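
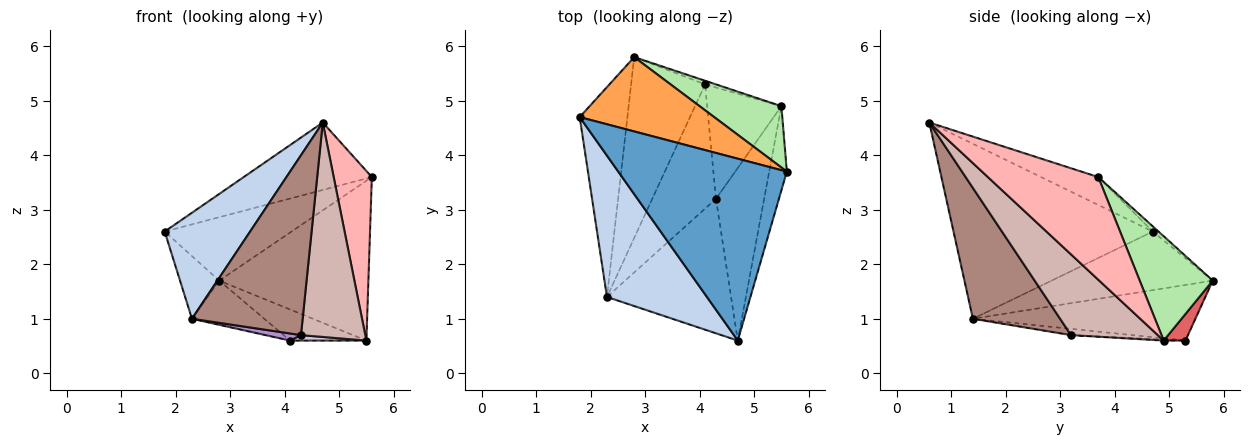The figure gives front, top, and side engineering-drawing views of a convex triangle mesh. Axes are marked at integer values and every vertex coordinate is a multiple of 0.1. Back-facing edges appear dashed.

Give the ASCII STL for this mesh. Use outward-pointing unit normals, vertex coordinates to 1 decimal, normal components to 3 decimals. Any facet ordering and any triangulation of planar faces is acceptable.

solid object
 facet normal -0.153 0.343 0.927
  outer loop
   vertex 4.7 0.6 4.6
   vertex 5.6 3.7 3.6
   vertex 1.8 4.7 2.6
  endloop
 endfacet
 facet normal -0.814 -0.349 0.465
  outer loop
   vertex 2.3 1.4 1.0
   vertex 4.7 0.6 4.6
   vertex 1.8 4.7 2.6
  endloop
 endfacet
 facet normal -0.029 0.649 0.760
  outer loop
   vertex 2.8 5.8 1.7
   vertex 1.8 4.7 2.6
   vertex 5.6 3.7 3.6
  endloop
 endfacet
 facet normal -0.762 0.185 -0.620
  outer loop
   vertex 2.8 5.8 1.7
   vertex 2.3 1.4 1.0
   vertex 1.8 4.7 2.6
  endloop
 endfacet
 facet normal -0.590 0.192 -0.784
  outer loop
   vertex 2.8 5.8 1.7
   vertex 4.1 5.3 0.6
   vertex 2.3 1.4 1.0
  endloop
 endfacet
 facet normal 0.416 0.849 0.326
  outer loop
   vertex 5.5 4.9 0.6
   vertex 2.8 5.8 1.7
   vertex 5.6 3.7 3.6
  endloop
 endfacet
 facet normal 0.273 0.956 -0.112
  outer loop
   vertex 5.5 4.9 0.6
   vertex 4.1 5.3 0.6
   vertex 2.8 5.8 1.7
  endloop
 endfacet
 facet normal 0.933 -0.322 -0.160
  outer loop
   vertex 5.5 4.9 0.6
   vertex 5.6 3.7 3.6
   vertex 4.7 0.6 4.6
  endloop
 endfacet
 facet normal -0.098 -0.057 -0.994
  outer loop
   vertex 4.3 3.2 0.7
   vertex 2.3 1.4 1.0
   vertex 4.1 5.3 0.6
  endloop
 endfacet
 facet normal -0.014 -0.049 -0.999
  outer loop
   vertex 4.3 3.2 0.7
   vertex 4.1 5.3 0.6
   vertex 5.5 4.9 0.6
  endloop
 endfacet
 facet normal 0.534 -0.677 -0.506
  outer loop
   vertex 4.3 3.2 0.7
   vertex 4.7 0.6 4.6
   vertex 2.3 1.4 1.0
  endloop
 endfacet
 facet normal 0.725 -0.537 -0.432
  outer loop
   vertex 4.3 3.2 0.7
   vertex 5.5 4.9 0.6
   vertex 4.7 0.6 4.6
  endloop
 endfacet
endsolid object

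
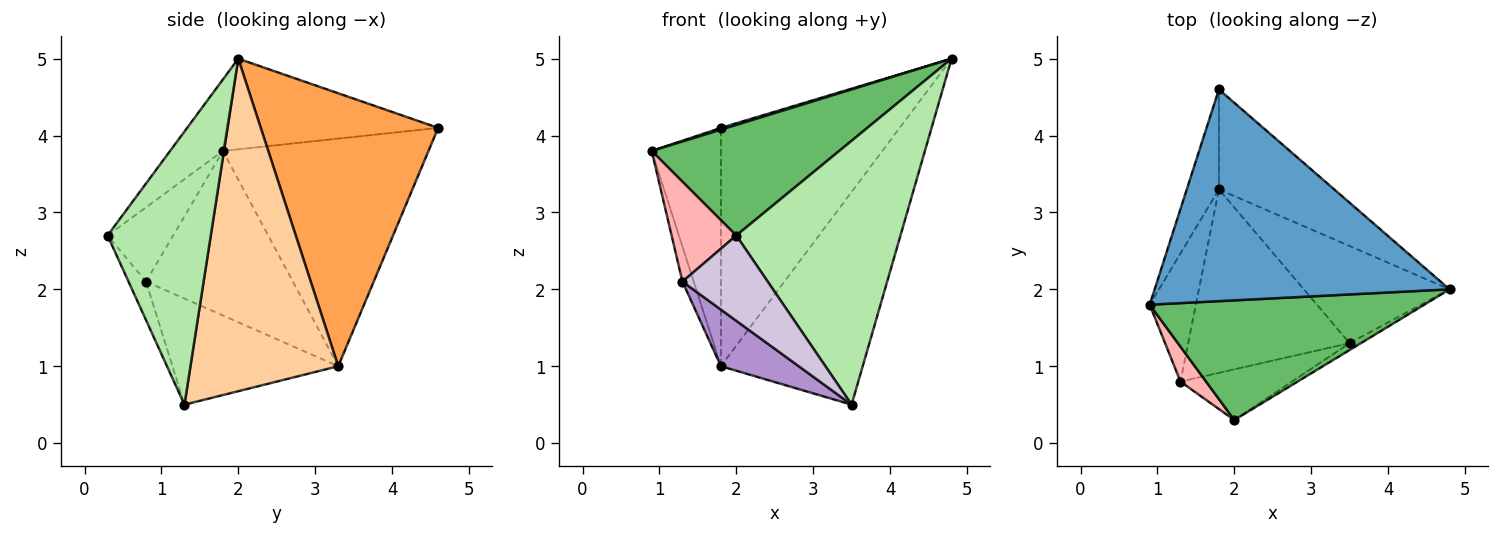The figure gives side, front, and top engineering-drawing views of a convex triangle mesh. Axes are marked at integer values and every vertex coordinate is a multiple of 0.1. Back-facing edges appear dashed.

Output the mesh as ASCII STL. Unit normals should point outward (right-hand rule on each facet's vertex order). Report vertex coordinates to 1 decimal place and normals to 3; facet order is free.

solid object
 facet normal -0.294 -0.008 0.956
  outer loop
   vertex 1.8 4.6 4.1
   vertex 0.9 1.8 3.8
   vertex 4.8 2.0 5.0
  endloop
 endfacet
 facet normal -0.939 0.316 -0.133
  outer loop
   vertex 1.8 3.3 1.0
   vertex 0.9 1.8 3.8
   vertex 1.8 4.6 4.1
  endloop
 endfacet
 facet normal 0.675 0.680 -0.285
  outer loop
   vertex 1.8 3.3 1.0
   vertex 1.8 4.6 4.1
   vertex 4.8 2.0 5.0
  endloop
 endfacet
 facet normal 0.688 0.660 -0.301
  outer loop
   vertex 1.8 3.3 1.0
   vertex 4.8 2.0 5.0
   vertex 3.5 1.3 0.5
  endloop
 endfacet
 facet normal -0.188 -0.667 0.721
  outer loop
   vertex 2.0 0.3 2.7
   vertex 4.8 2.0 5.0
   vertex 0.9 1.8 3.8
  endloop
 endfacet
 facet normal 0.532 -0.846 -0.022
  outer loop
   vertex 2.0 0.3 2.7
   vertex 3.5 1.3 0.5
   vertex 4.8 2.0 5.0
  endloop
 endfacet
 facet normal -0.960 0.074 -0.269
  outer loop
   vertex 1.3 0.8 2.1
   vertex 0.9 1.8 3.8
   vertex 1.8 3.3 1.0
  endloop
 endfacet
 facet normal -0.691 -0.682 0.238
  outer loop
   vertex 1.3 0.8 2.1
   vertex 2.0 0.3 2.7
   vertex 0.9 1.8 3.8
  endloop
 endfacet
 facet normal -0.532 -0.250 -0.809
  outer loop
   vertex 1.3 0.8 2.1
   vertex 1.8 3.3 1.0
   vertex 3.5 1.3 0.5
  endloop
 endfacet
 facet normal -0.173 -0.847 -0.503
  outer loop
   vertex 1.3 0.8 2.1
   vertex 3.5 1.3 0.5
   vertex 2.0 0.3 2.7
  endloop
 endfacet
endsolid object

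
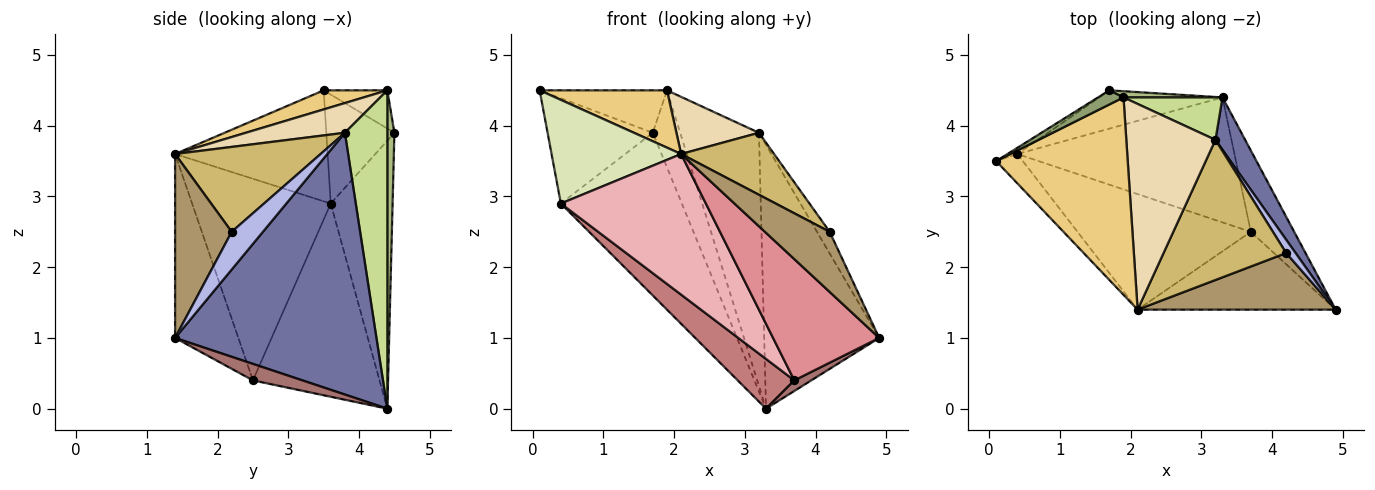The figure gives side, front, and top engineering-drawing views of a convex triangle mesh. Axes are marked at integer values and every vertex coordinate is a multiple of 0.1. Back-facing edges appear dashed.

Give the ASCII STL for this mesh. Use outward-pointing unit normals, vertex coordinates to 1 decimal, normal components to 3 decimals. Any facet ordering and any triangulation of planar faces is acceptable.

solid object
 facet normal 0.864 0.494 0.098
  outer loop
   vertex 3.2 3.8 3.9
   vertex 4.9 1.4 1.0
   vertex 3.3 4.4 0.0
  endloop
 endfacet
 facet normal -0.543 0.839 -0.049
  outer loop
   vertex 0.4 3.6 2.9
   vertex 0.1 3.5 4.5
   vertex 1.7 4.5 3.9
  endloop
 endfacet
 facet normal -0.446 0.871 -0.205
  outer loop
   vertex 0.4 3.6 2.9
   vertex 1.7 4.5 3.9
   vertex 3.3 4.4 0.0
  endloop
 endfacet
 facet normal 0.903 0.367 0.226
  outer loop
   vertex 4.2 2.2 2.5
   vertex 4.9 1.4 1.0
   vertex 3.2 3.8 3.9
  endloop
 endfacet
 facet normal -0.429 0.857 0.286
  outer loop
   vertex 1.9 4.4 4.5
   vertex 1.7 4.5 3.9
   vertex 0.1 3.5 4.5
  endloop
 endfacet
 facet normal 0.250 0.965 0.078
  outer loop
   vertex 1.9 4.4 4.5
   vertex 3.3 4.4 0.0
   vertex 1.7 4.5 3.9
  endloop
 endfacet
 facet normal 0.469 0.871 0.146
  outer loop
   vertex 1.9 4.4 4.5
   vertex 3.2 3.8 3.9
   vertex 3.3 4.4 0.0
  endloop
 endfacet
 facet normal -0.750 -0.637 -0.180
  outer loop
   vertex 2.1 1.4 3.6
   vertex 0.1 3.5 4.5
   vertex 0.4 3.6 2.9
  endloop
 endfacet
 facet normal 0.537 -0.614 0.578
  outer loop
   vertex 2.1 1.4 3.6
   vertex 4.9 1.4 1.0
   vertex 4.2 2.2 2.5
  endloop
 endfacet
 facet normal 0.535 -0.342 0.773
  outer loop
   vertex 2.1 1.4 3.6
   vertex 4.2 2.2 2.5
   vertex 3.2 3.8 3.9
  endloop
 endfacet
 facet normal 0.138 -0.276 0.951
  outer loop
   vertex 2.1 1.4 3.6
   vertex 1.9 4.4 4.5
   vertex 0.1 3.5 4.5
  endloop
 endfacet
 facet normal 0.306 -0.255 0.917
  outer loop
   vertex 2.1 1.4 3.6
   vertex 3.2 3.8 3.9
   vertex 1.9 4.4 4.5
  endloop
 endfacet
 facet normal 0.353 -0.121 -0.928
  outer loop
   vertex 3.7 2.5 0.4
   vertex 3.3 4.4 0.0
   vertex 4.9 1.4 1.0
  endloop
 endfacet
 facet normal -0.637 -0.285 -0.716
  outer loop
   vertex 3.7 2.5 0.4
   vertex 0.4 3.6 2.9
   vertex 3.3 4.4 0.0
  endloop
 endfacet
 facet normal -0.448 -0.752 -0.483
  outer loop
   vertex 3.7 2.5 0.4
   vertex 4.9 1.4 1.0
   vertex 2.1 1.4 3.6
  endloop
 endfacet
 facet normal -0.594 -0.622 -0.511
  outer loop
   vertex 3.7 2.5 0.4
   vertex 2.1 1.4 3.6
   vertex 0.4 3.6 2.9
  endloop
 endfacet
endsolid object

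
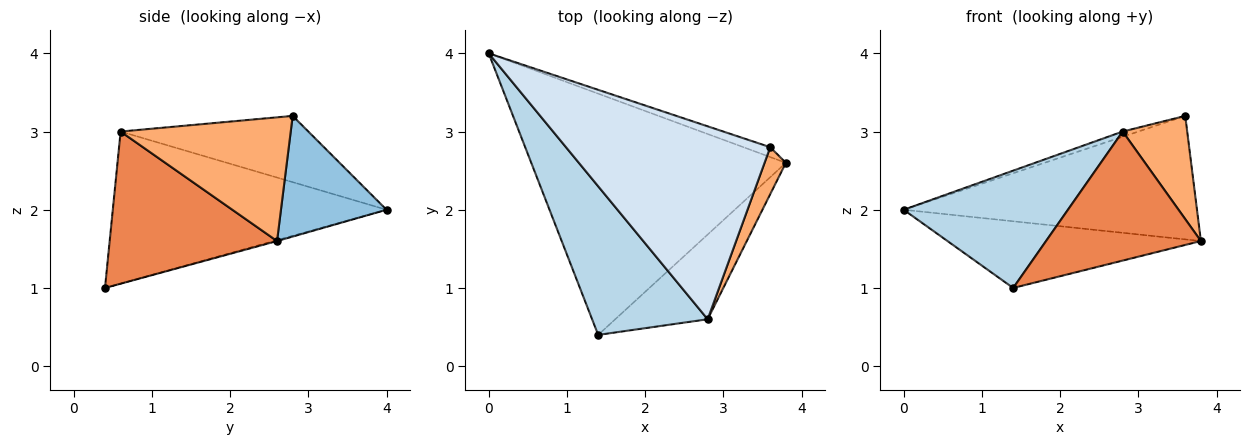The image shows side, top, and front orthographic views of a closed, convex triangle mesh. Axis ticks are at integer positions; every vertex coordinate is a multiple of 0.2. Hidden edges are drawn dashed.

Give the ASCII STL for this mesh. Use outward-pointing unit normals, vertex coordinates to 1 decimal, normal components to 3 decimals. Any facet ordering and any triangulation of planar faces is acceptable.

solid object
 facet normal -0.003 0.266 -0.964
  outer loop
   vertex 1.4 0.4 1.0
   vertex 0.0 4.0 2.0
   vertex 3.8 2.6 1.6
  endloop
 endfacet
 facet normal 0.338 0.938 -0.075
  outer loop
   vertex 3.6 2.8 3.2
   vertex 3.8 2.6 1.6
   vertex 0.0 4.0 2.0
  endloop
 endfacet
 facet normal -0.718 -0.431 0.546
  outer loop
   vertex 2.8 0.6 3.0
   vertex 0.0 4.0 2.0
   vertex 1.4 0.4 1.0
  endloop
 endfacet
 facet normal -0.308 0.026 0.951
  outer loop
   vertex 2.8 0.6 3.0
   vertex 3.6 2.8 3.2
   vertex 0.0 4.0 2.0
  endloop
 endfacet
 facet normal 0.670 -0.620 -0.407
  outer loop
   vertex 2.8 0.6 3.0
   vertex 1.4 0.4 1.0
   vertex 3.8 2.6 1.6
  endloop
 endfacet
 facet normal 0.923 -0.350 0.159
  outer loop
   vertex 2.8 0.6 3.0
   vertex 3.8 2.6 1.6
   vertex 3.6 2.8 3.2
  endloop
 endfacet
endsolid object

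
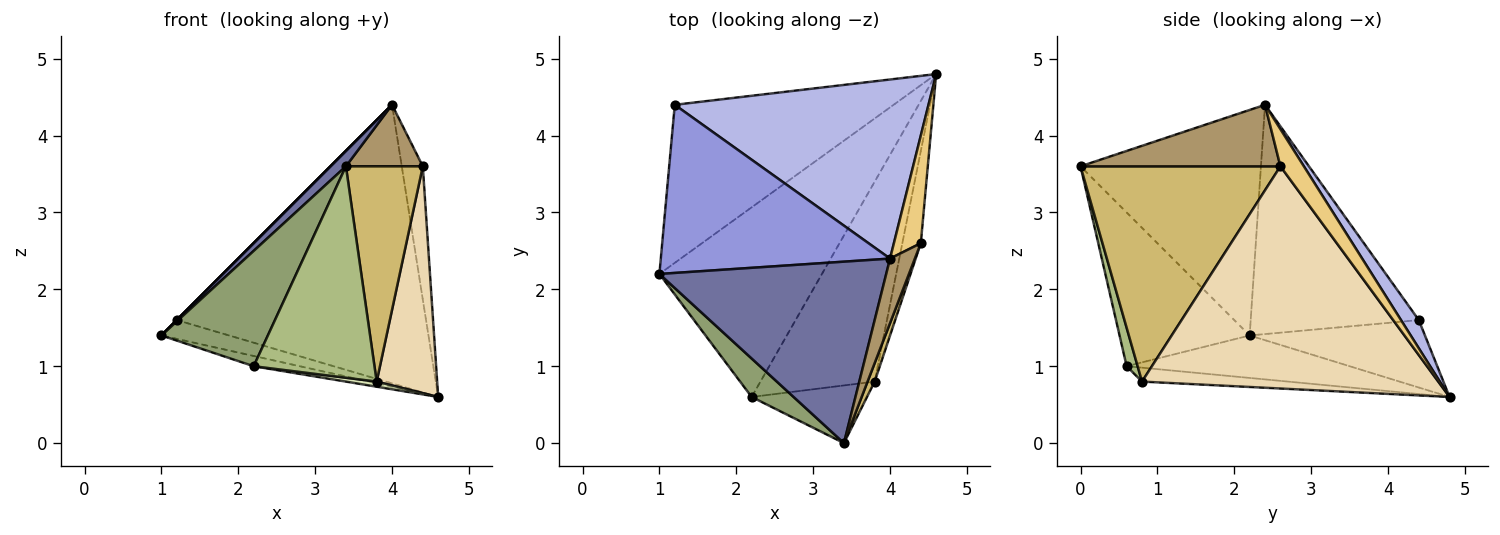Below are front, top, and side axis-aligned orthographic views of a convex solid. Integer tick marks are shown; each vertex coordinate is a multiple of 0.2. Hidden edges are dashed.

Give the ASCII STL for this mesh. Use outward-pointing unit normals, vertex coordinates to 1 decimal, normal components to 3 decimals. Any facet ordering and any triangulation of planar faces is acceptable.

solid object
 facet normal -0.704 -0.060 0.708
  outer loop
   vertex 4.0 2.4 4.4
   vertex 1.0 2.2 1.4
   vertex 3.4 0.0 3.6
  endloop
 endfacet
 facet normal -0.293 0.113 -0.950
  outer loop
   vertex 1.2 4.4 1.6
   vertex 4.6 4.8 0.6
   vertex 1.0 2.2 1.4
  endloop
 endfacet
 facet normal -0.707 0.000 0.707
  outer loop
   vertex 1.2 4.4 1.6
   vertex 1.0 2.2 1.4
   vertex 4.0 2.4 4.4
  endloop
 endfacet
 facet normal 0.060 0.840 0.540
  outer loop
   vertex 1.2 4.4 1.6
   vertex 4.0 2.4 4.4
   vertex 4.6 4.8 0.6
  endloop
 endfacet
 facet normal -0.757 -0.620 0.207
  outer loop
   vertex 2.2 0.6 1.0
   vertex 3.4 0.0 3.6
   vertex 1.0 2.2 1.4
  endloop
 endfacet
 facet normal 0.087 -0.961 -0.262
  outer loop
   vertex 2.2 0.6 1.0
   vertex 3.8 0.8 0.8
   vertex 3.4 0.0 3.6
  endloop
 endfacet
 facet normal -0.252 0.052 -0.966
  outer loop
   vertex 2.2 0.6 1.0
   vertex 1.0 2.2 1.4
   vertex 4.6 4.8 0.6
  endloop
 endfacet
 facet normal -0.121 -0.025 -0.992
  outer loop
   vertex 2.2 0.6 1.0
   vertex 4.6 4.8 0.6
   vertex 3.8 0.8 0.8
  endloop
 endfacet
 facet normal 0.873 -0.336 0.353
  outer loop
   vertex 4.4 2.6 3.6
   vertex 4.0 2.4 4.4
   vertex 3.4 0.0 3.6
  endloop
 endfacet
 facet normal 0.933 -0.359 0.031
  outer loop
   vertex 4.4 2.6 3.6
   vertex 3.4 0.0 3.6
   vertex 3.8 0.8 0.8
  endloop
 endfacet
 facet normal 0.655 0.588 0.475
  outer loop
   vertex 4.4 2.6 3.6
   vertex 4.6 4.8 0.6
   vertex 4.0 2.4 4.4
  endloop
 endfacet
 facet normal 0.977 -0.199 -0.081
  outer loop
   vertex 4.4 2.6 3.6
   vertex 3.8 0.8 0.8
   vertex 4.6 4.8 0.6
  endloop
 endfacet
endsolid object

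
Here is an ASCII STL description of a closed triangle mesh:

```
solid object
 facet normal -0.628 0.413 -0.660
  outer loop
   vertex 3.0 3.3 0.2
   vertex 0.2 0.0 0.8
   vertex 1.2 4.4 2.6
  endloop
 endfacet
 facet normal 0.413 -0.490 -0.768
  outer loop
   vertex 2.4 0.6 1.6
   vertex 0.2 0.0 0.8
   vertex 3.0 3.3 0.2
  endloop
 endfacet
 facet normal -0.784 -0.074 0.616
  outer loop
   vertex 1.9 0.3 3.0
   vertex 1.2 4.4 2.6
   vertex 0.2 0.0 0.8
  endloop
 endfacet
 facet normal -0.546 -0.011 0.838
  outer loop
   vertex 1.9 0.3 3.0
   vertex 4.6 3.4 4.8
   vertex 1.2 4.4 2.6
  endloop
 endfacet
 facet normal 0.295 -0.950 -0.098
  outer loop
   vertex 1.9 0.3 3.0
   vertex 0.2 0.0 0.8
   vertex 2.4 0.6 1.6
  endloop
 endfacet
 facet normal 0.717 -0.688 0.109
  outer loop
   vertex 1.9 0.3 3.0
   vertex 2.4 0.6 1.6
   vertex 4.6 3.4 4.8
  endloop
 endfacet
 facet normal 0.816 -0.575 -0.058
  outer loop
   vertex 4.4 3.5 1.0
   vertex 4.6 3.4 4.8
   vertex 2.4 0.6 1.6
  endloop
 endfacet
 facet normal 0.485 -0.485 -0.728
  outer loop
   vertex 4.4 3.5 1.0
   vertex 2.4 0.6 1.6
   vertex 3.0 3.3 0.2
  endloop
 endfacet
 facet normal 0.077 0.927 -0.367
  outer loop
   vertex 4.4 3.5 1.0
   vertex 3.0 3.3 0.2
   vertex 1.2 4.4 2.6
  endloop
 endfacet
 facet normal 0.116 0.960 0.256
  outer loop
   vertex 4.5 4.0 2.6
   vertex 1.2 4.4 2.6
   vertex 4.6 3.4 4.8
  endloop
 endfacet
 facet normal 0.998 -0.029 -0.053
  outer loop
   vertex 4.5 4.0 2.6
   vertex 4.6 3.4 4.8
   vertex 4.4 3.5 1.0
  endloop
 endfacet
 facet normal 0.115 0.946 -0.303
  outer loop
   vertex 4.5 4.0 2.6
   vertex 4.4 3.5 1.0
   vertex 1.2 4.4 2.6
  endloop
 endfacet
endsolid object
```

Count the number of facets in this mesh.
12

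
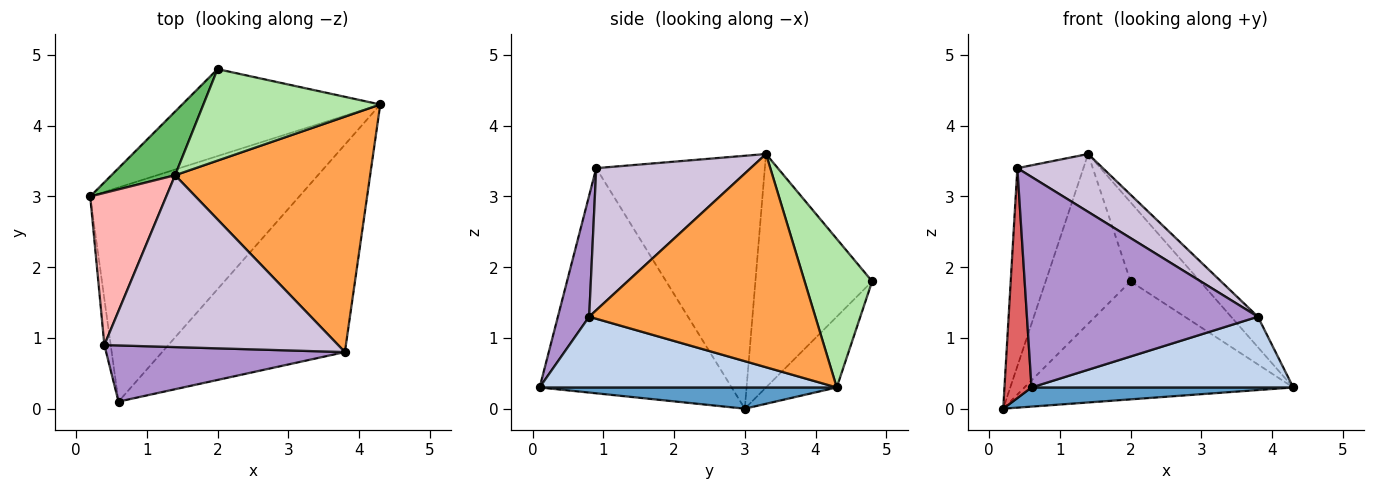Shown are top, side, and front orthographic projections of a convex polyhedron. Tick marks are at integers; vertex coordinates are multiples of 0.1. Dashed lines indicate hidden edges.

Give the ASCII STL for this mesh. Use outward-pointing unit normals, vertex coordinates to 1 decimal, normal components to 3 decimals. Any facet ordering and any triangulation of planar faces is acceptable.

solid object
 facet normal 0.101 -0.089 -0.991
  outer loop
   vertex 0.6 0.1 0.3
   vertex 0.2 3.0 0.0
   vertex 4.3 4.3 0.3
  endloop
 endfacet
 facet normal 0.344 -0.303 -0.889
  outer loop
   vertex 3.8 0.8 1.3
   vertex 0.6 0.1 0.3
   vertex 4.3 4.3 0.3
  endloop
 endfacet
 facet normal 0.735 0.087 0.672
  outer loop
   vertex 3.8 0.8 1.3
   vertex 4.3 4.3 0.3
   vertex 1.4 3.3 3.6
  endloop
 endfacet
 facet normal -0.207 0.788 -0.580
  outer loop
   vertex 2.0 4.8 1.8
   vertex 4.3 4.3 0.3
   vertex 0.2 3.0 0.0
  endloop
 endfacet
 facet normal -0.790 0.574 0.215
  outer loop
   vertex 2.0 4.8 1.8
   vertex 0.2 3.0 0.0
   vertex 1.4 3.3 3.6
  endloop
 endfacet
 facet normal 0.536 0.552 0.639
  outer loop
   vertex 2.0 4.8 1.8
   vertex 1.4 3.3 3.6
   vertex 4.3 4.3 0.3
  endloop
 endfacet
 facet normal -0.990 -0.139 -0.028
  outer loop
   vertex 0.4 0.9 3.4
   vertex 0.2 3.0 0.0
   vertex 0.6 0.1 0.3
  endloop
 endfacet
 facet normal -0.897 0.351 0.270
  outer loop
   vertex 0.4 0.9 3.4
   vertex 1.4 3.3 3.6
   vertex 0.2 3.0 0.0
  endloop
 endfacet
 facet normal 0.130 -0.958 0.256
  outer loop
   vertex 0.4 0.9 3.4
   vertex 0.6 0.1 0.3
   vertex 3.8 0.8 1.3
  endloop
 endfacet
 facet normal 0.499 -0.276 0.821
  outer loop
   vertex 0.4 0.9 3.4
   vertex 3.8 0.8 1.3
   vertex 1.4 3.3 3.6
  endloop
 endfacet
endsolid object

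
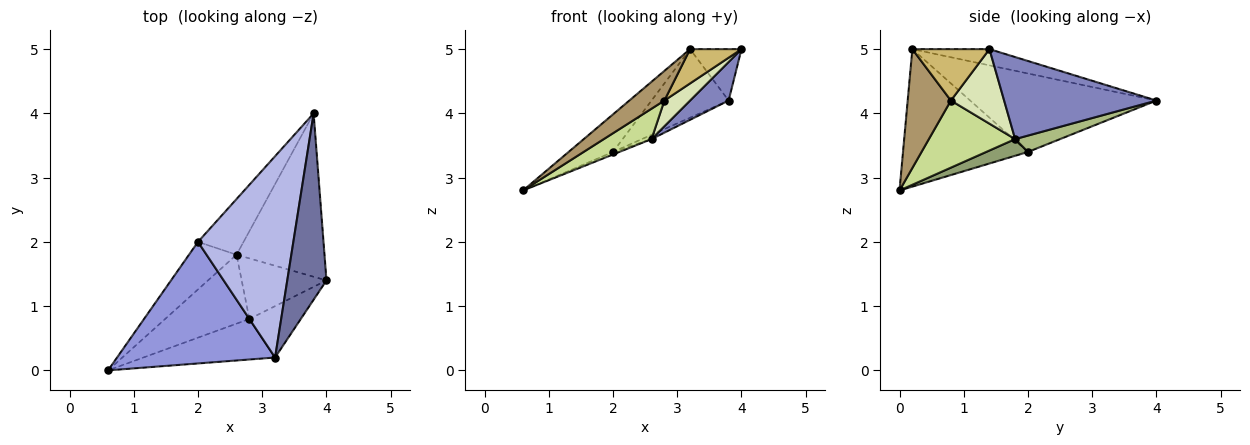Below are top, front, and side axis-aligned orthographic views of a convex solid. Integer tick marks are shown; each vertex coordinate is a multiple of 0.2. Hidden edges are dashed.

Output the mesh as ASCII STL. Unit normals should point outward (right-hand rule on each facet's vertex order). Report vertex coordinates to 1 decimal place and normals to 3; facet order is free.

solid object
 facet normal -0.371 0.247 0.895
  outer loop
   vertex 3.2 0.2 5.0
   vertex 4.0 1.4 5.0
   vertex 3.8 4.0 4.2
  endloop
 endfacet
 facet normal 0.672 -0.170 -0.721
  outer loop
   vertex 2.6 1.8 3.6
   vertex 3.8 4.0 4.2
   vertex 4.0 1.4 5.0
  endloop
 endfacet
 facet normal -0.639 0.227 0.735
  outer loop
   vertex 2.0 2.0 3.4
   vertex 0.6 0.0 2.8
   vertex 3.2 0.2 5.0
  endloop
 endfacet
 facet normal -0.614 0.254 0.747
  outer loop
   vertex 2.0 2.0 3.4
   vertex 3.2 0.2 5.0
   vertex 3.8 4.0 4.2
  endloop
 endfacet
 facet normal 0.331 0.051 -0.942
  outer loop
   vertex 2.0 2.0 3.4
   vertex 2.6 1.8 3.6
   vertex 0.6 0.0 2.8
  endloop
 endfacet
 facet normal 0.337 0.072 -0.939
  outer loop
   vertex 2.0 2.0 3.4
   vertex 3.8 4.0 4.2
   vertex 2.6 1.8 3.6
  endloop
 endfacet
 facet normal 0.589 -0.326 -0.739
  outer loop
   vertex 2.8 0.8 4.2
   vertex 0.6 0.0 2.8
   vertex 2.6 1.8 3.6
  endloop
 endfacet
 facet normal 0.629 -0.304 -0.716
  outer loop
   vertex 2.8 0.8 4.2
   vertex 2.6 1.8 3.6
   vertex 4.0 1.4 5.0
  endloop
 endfacet
 facet normal 0.589 -0.477 -0.652
  outer loop
   vertex 2.8 0.8 4.2
   vertex 3.2 0.2 5.0
   vertex 0.6 0.0 2.8
  endloop
 endfacet
 facet normal 0.640 -0.426 -0.640
  outer loop
   vertex 2.8 0.8 4.2
   vertex 4.0 1.4 5.0
   vertex 3.2 0.2 5.0
  endloop
 endfacet
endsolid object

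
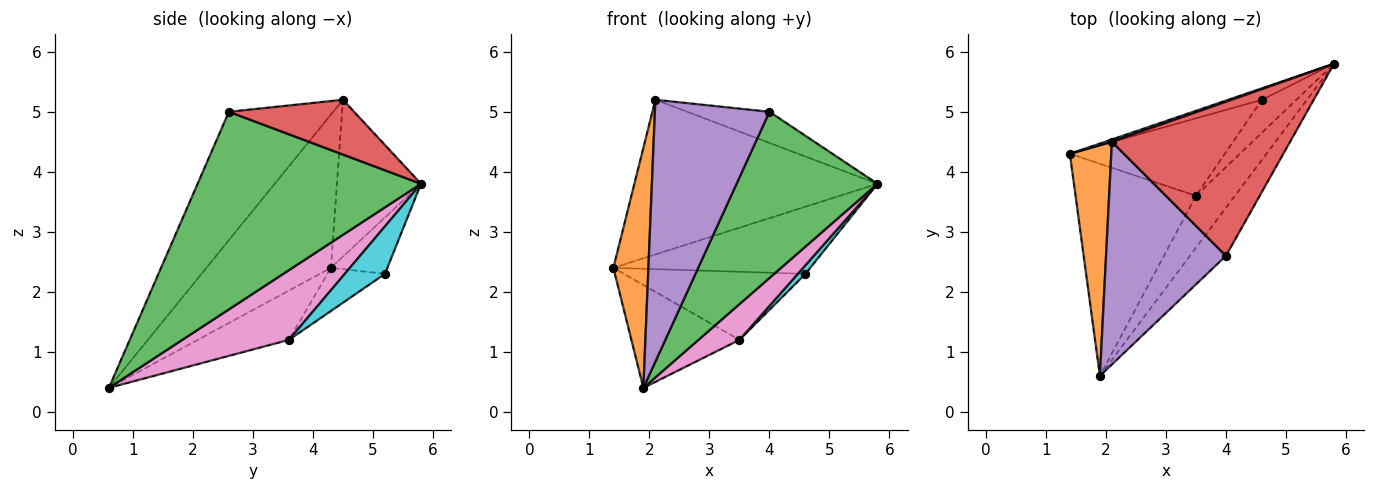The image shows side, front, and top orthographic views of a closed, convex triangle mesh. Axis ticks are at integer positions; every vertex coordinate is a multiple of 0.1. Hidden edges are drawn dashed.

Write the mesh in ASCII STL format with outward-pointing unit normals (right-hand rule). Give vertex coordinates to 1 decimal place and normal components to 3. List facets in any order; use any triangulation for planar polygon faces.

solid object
 facet normal -0.327 0.945 0.014
  outer loop
   vertex 2.1 4.5 5.2
   vertex 5.8 5.8 3.8
   vertex 1.4 4.3 2.4
  endloop
 endfacet
 facet normal -0.932 -0.262 0.252
  outer loop
   vertex 2.1 4.5 5.2
   vertex 1.4 4.3 2.4
   vertex 1.9 0.6 0.4
  endloop
 endfacet
 facet normal 0.836 -0.527 -0.152
  outer loop
   vertex 4.0 2.6 5.0
   vertex 1.9 0.6 0.4
   vertex 5.8 5.8 3.8
  endloop
 endfacet
 facet normal 0.288 0.190 0.939
  outer loop
   vertex 4.0 2.6 5.0
   vertex 5.8 5.8 3.8
   vertex 2.1 4.5 5.2
  endloop
 endfacet
 facet normal -0.570 -0.626 0.532
  outer loop
   vertex 4.0 2.6 5.0
   vertex 2.1 4.5 5.2
   vertex 1.9 0.6 0.4
  endloop
 endfacet
 facet normal -0.346 0.410 -0.844
  outer loop
   vertex 3.5 3.6 1.2
   vertex 1.9 0.6 0.4
   vertex 1.4 4.3 2.4
  endloop
 endfacet
 facet normal 0.827 -0.318 -0.463
  outer loop
   vertex 3.5 3.6 1.2
   vertex 5.8 5.8 3.8
   vertex 1.9 0.6 0.4
  endloop
 endfacet
 facet normal -0.272 0.949 -0.162
  outer loop
   vertex 4.6 5.2 2.3
   vertex 1.4 4.3 2.4
   vertex 5.8 5.8 3.8
  endloop
 endfacet
 facet normal -0.205 0.646 -0.735
  outer loop
   vertex 4.6 5.2 2.3
   vertex 3.5 3.6 1.2
   vertex 1.4 4.3 2.4
  endloop
 endfacet
 facet normal 0.801 -0.152 -0.580
  outer loop
   vertex 4.6 5.2 2.3
   vertex 5.8 5.8 3.8
   vertex 3.5 3.6 1.2
  endloop
 endfacet
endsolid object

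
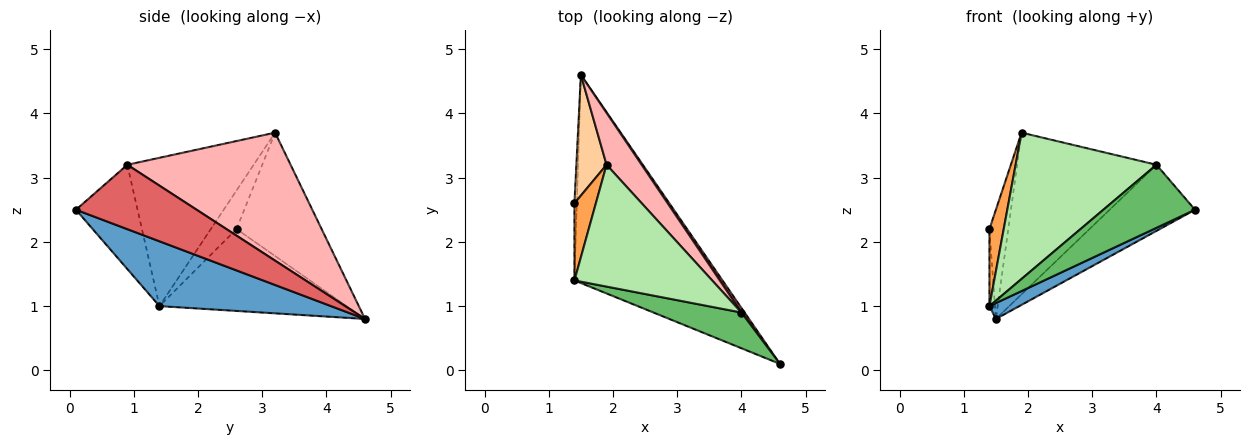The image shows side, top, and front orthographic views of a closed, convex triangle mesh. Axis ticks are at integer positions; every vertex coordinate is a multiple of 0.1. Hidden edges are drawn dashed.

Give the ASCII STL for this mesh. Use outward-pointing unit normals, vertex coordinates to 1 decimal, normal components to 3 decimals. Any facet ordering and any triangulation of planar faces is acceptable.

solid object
 facet normal 0.400 -0.070 -0.914
  outer loop
   vertex 1.5 4.6 0.8
   vertex 4.6 0.1 2.5
   vertex 1.4 1.4 1.0
  endloop
 endfacet
 facet normal -0.999 0.029 -0.029
  outer loop
   vertex 1.4 2.6 2.2
   vertex 1.5 4.6 0.8
   vertex 1.4 1.4 1.0
  endloop
 endfacet
 facet normal -0.786 -0.437 0.437
  outer loop
   vertex 1.4 2.6 2.2
   vertex 1.4 1.4 1.0
   vertex 1.9 3.2 3.7
  endloop
 endfacet
 facet normal -0.950 0.210 0.232
  outer loop
   vertex 1.4 2.6 2.2
   vertex 1.9 3.2 3.7
   vertex 1.5 4.6 0.8
  endloop
 endfacet
 facet normal -0.505 -0.751 0.426
  outer loop
   vertex 4.0 0.9 3.2
   vertex 1.4 1.4 1.0
   vertex 4.6 0.1 2.5
  endloop
 endfacet
 facet normal -0.568 -0.633 0.527
  outer loop
   vertex 4.0 0.9 3.2
   vertex 1.9 3.2 3.7
   vertex 1.4 1.4 1.0
  endloop
 endfacet
 facet normal 0.816 0.577 0.040
  outer loop
   vertex 4.0 0.9 3.2
   vertex 4.6 0.1 2.5
   vertex 1.5 4.6 0.8
  endloop
 endfacet
 facet normal 0.745 0.636 0.204
  outer loop
   vertex 4.0 0.9 3.2
   vertex 1.5 4.6 0.8
   vertex 1.9 3.2 3.7
  endloop
 endfacet
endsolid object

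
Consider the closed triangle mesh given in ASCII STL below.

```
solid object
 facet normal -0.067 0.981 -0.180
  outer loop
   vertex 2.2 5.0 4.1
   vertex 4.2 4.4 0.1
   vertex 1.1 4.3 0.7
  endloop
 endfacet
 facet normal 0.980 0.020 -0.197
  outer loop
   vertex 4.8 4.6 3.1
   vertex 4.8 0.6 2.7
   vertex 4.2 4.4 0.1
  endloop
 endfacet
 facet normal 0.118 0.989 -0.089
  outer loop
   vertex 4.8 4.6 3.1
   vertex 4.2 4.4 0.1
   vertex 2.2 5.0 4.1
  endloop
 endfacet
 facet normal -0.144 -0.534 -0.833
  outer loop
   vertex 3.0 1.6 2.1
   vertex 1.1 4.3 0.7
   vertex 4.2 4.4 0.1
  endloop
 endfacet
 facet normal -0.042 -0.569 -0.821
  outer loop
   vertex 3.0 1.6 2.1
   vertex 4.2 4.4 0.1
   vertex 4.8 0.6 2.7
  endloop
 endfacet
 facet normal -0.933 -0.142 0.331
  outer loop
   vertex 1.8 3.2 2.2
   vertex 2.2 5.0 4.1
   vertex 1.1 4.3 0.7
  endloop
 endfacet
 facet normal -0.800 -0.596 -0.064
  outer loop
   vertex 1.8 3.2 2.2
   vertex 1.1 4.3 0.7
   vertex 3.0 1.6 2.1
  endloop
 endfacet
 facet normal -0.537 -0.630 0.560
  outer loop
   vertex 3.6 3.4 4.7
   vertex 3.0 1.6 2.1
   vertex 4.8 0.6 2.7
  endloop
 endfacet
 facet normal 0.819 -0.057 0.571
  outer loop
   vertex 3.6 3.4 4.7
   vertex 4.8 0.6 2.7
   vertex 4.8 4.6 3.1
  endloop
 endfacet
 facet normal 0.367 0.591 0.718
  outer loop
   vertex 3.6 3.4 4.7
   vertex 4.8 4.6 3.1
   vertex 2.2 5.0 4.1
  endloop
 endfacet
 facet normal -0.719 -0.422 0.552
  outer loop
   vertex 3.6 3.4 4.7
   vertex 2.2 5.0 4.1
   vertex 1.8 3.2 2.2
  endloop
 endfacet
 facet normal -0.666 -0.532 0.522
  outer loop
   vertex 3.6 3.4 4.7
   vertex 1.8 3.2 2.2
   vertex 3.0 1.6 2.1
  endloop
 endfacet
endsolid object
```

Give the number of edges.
18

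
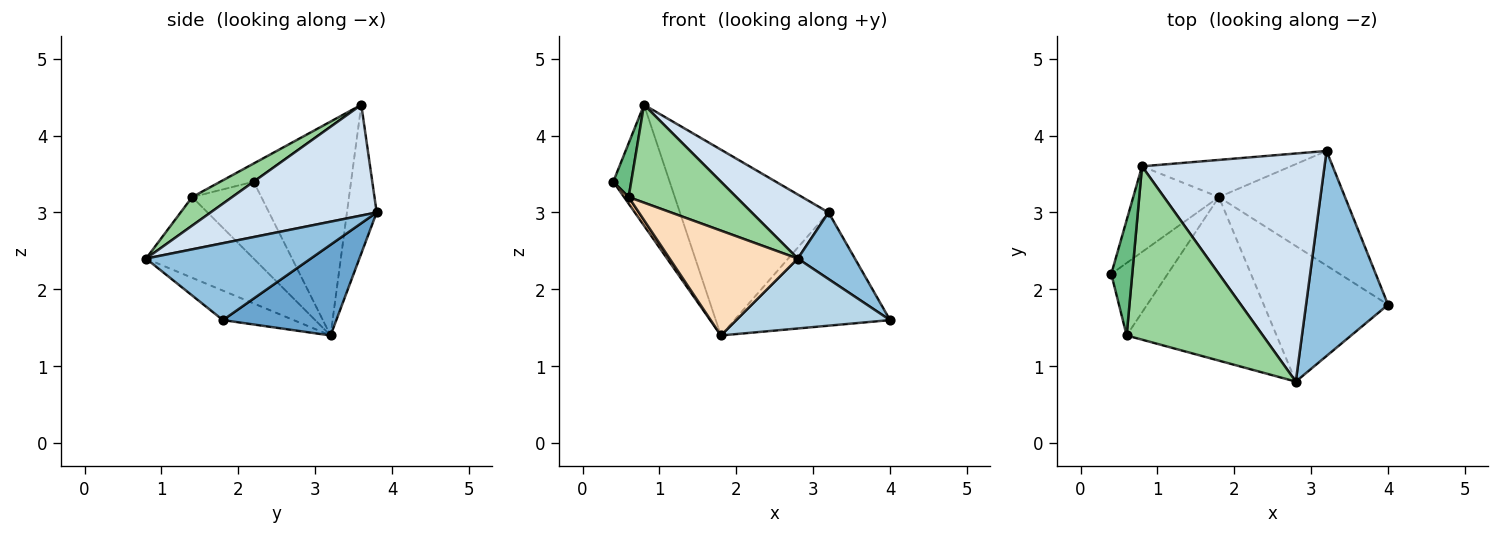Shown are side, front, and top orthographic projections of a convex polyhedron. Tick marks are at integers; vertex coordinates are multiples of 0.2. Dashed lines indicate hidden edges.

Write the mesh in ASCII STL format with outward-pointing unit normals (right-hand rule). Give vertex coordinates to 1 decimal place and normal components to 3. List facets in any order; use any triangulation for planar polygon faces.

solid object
 facet normal 0.456 0.626 -0.633
  outer loop
   vertex 1.8 3.2 1.4
   vertex 3.2 3.8 3.0
   vertex 4.0 1.8 1.6
  endloop
 endfacet
 facet normal 0.665 -0.231 0.710
  outer loop
   vertex 2.8 0.8 2.4
   vertex 4.0 1.8 1.6
   vertex 3.2 3.8 3.0
  endloop
 endfacet
 facet normal -0.206 -0.448 -0.870
  outer loop
   vertex 2.8 0.8 2.4
   vertex 1.8 3.2 1.4
   vertex 4.0 1.8 1.6
  endloop
 endfacet
 facet normal 0.504 -0.234 0.831
  outer loop
   vertex 0.8 3.6 4.4
   vertex 2.8 0.8 2.4
   vertex 3.2 3.8 3.0
  endloop
 endfacet
 facet normal -0.815 0.472 -0.335
  outer loop
   vertex 0.8 3.6 4.4
   vertex 1.8 3.2 1.4
   vertex 0.4 2.2 3.4
  endloop
 endfacet
 facet normal -0.192 0.962 -0.192
  outer loop
   vertex 0.8 3.6 4.4
   vertex 3.2 3.8 3.0
   vertex 1.8 3.2 1.4
  endloop
 endfacet
 facet normal -0.805 -0.054 -0.591
  outer loop
   vertex 0.6 1.4 3.2
   vertex 0.4 2.2 3.4
   vertex 1.8 3.2 1.4
  endloop
 endfacet
 facet normal -0.413 -0.492 -0.767
  outer loop
   vertex 0.6 1.4 3.2
   vertex 1.8 3.2 1.4
   vertex 2.8 0.8 2.4
  endloop
 endfacet
 facet normal -0.618 -0.333 0.713
  outer loop
   vertex 0.6 1.4 3.2
   vertex 0.8 3.6 4.4
   vertex 0.4 2.2 3.4
  endloop
 endfacet
 facet normal 0.180 -0.484 0.857
  outer loop
   vertex 0.6 1.4 3.2
   vertex 2.8 0.8 2.4
   vertex 0.8 3.6 4.4
  endloop
 endfacet
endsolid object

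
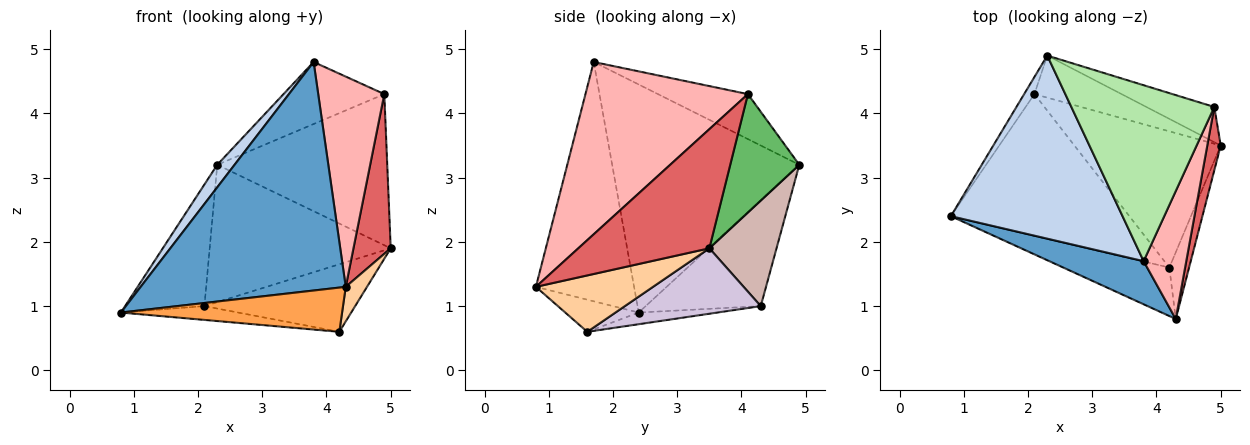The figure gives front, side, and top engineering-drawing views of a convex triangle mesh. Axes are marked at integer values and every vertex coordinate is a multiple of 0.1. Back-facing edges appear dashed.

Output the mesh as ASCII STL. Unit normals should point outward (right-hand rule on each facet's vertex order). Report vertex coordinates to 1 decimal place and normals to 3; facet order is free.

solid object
 facet normal -0.426 -0.889 0.168
  outer loop
   vertex 3.8 1.7 4.8
   vertex 0.8 2.4 0.9
   vertex 4.3 0.8 1.3
  endloop
 endfacet
 facet normal -0.797 -0.074 0.600
  outer loop
   vertex 2.3 4.9 3.2
   vertex 0.8 2.4 0.9
   vertex 3.8 1.7 4.8
  endloop
 endfacet
 facet normal -0.218 -0.658 -0.721
  outer loop
   vertex 4.2 1.6 0.6
   vertex 4.3 0.8 1.3
   vertex 0.8 2.4 0.9
  endloop
 endfacet
 facet normal 0.930 -0.169 -0.326
  outer loop
   vertex 4.2 1.6 0.6
   vertex 5.0 3.5 1.9
   vertex 4.3 0.8 1.3
  endloop
 endfacet
 facet normal 0.368 0.906 -0.211
  outer loop
   vertex 4.9 4.1 4.3
   vertex 5.0 3.5 1.9
   vertex 2.3 4.9 3.2
  endloop
 endfacet
 facet normal -0.284 0.319 0.904
  outer loop
   vertex 4.9 4.1 4.3
   vertex 2.3 4.9 3.2
   vertex 3.8 1.7 4.8
  endloop
 endfacet
 facet normal 0.956 -0.272 0.108
  outer loop
   vertex 4.9 4.1 4.3
   vertex 4.3 0.8 1.3
   vertex 5.0 3.5 1.9
  endloop
 endfacet
 facet normal 0.903 -0.367 0.223
  outer loop
   vertex 4.9 4.1 4.3
   vertex 3.8 1.7 4.8
   vertex 4.3 0.8 1.3
  endloop
 endfacet
 facet normal -0.065 0.097 -0.993
  outer loop
   vertex 2.1 4.3 1.0
   vertex 4.2 1.6 0.6
   vertex 0.8 2.4 0.9
  endloop
 endfacet
 facet normal 0.372 0.412 -0.832
  outer loop
   vertex 2.1 4.3 1.0
   vertex 5.0 3.5 1.9
   vertex 4.2 1.6 0.6
  endloop
 endfacet
 facet normal -0.821 0.566 -0.080
  outer loop
   vertex 2.1 4.3 1.0
   vertex 0.8 2.4 0.9
   vertex 2.3 4.9 3.2
  endloop
 endfacet
 facet normal 0.334 0.901 -0.276
  outer loop
   vertex 2.1 4.3 1.0
   vertex 2.3 4.9 3.2
   vertex 5.0 3.5 1.9
  endloop
 endfacet
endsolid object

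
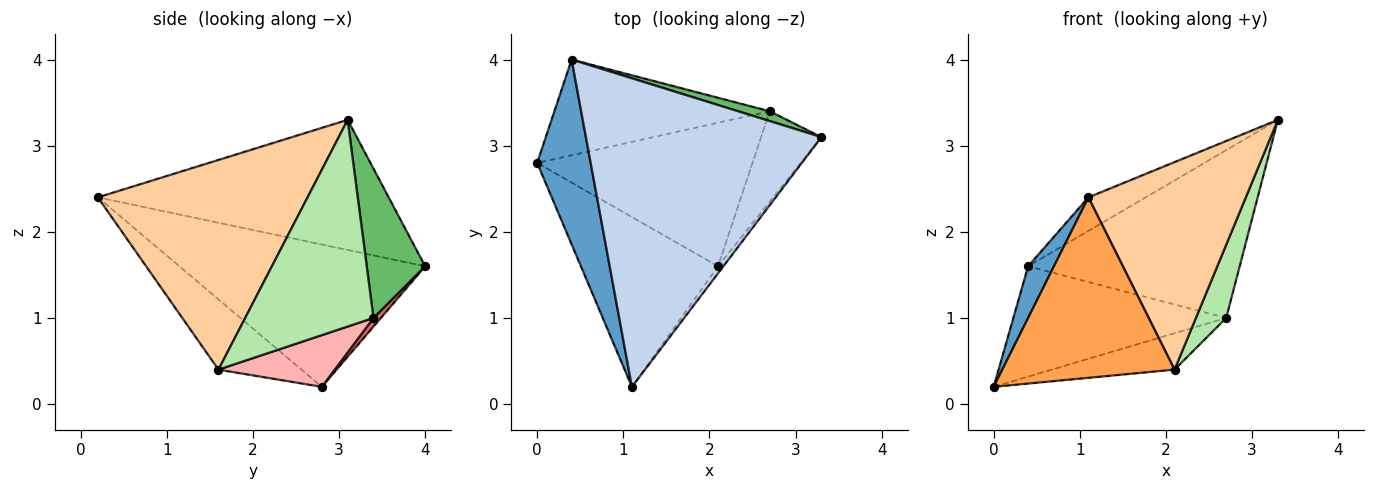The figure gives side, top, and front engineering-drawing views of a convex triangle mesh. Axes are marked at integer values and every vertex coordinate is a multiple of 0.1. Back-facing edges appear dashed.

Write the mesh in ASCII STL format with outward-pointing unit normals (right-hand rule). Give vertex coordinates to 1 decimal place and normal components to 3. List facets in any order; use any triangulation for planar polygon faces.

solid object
 facet normal -0.932 -0.098 0.350
  outer loop
   vertex 0.4 4.0 1.6
   vertex 0.0 2.8 0.2
   vertex 1.1 0.2 2.4
  endloop
 endfacet
 facet normal -0.481 0.095 0.871
  outer loop
   vertex 0.4 4.0 1.6
   vertex 1.1 0.2 2.4
   vertex 3.3 3.1 3.3
  endloop
 endfacet
 facet normal -0.331 -0.687 -0.647
  outer loop
   vertex 2.1 1.6 0.4
   vertex 1.1 0.2 2.4
   vertex 0.0 2.8 0.2
  endloop
 endfacet
 facet normal 0.800 -0.600 -0.020
  outer loop
   vertex 2.1 1.6 0.4
   vertex 3.3 3.1 3.3
   vertex 1.1 0.2 2.4
  endloop
 endfacet
 facet normal 0.266 0.962 0.056
  outer loop
   vertex 2.7 3.4 1.0
   vertex 0.4 4.0 1.6
   vertex 3.3 3.1 3.3
  endloop
 endfacet
 facet normal 0.936 -0.221 -0.273
  outer loop
   vertex 2.7 3.4 1.0
   vertex 3.3 3.1 3.3
   vertex 2.1 1.6 0.4
  endloop
 endfacet
 facet normal 0.026 0.755 -0.655
  outer loop
   vertex 2.7 3.4 1.0
   vertex 0.0 2.8 0.2
   vertex 0.4 4.0 1.6
  endloop
 endfacet
 facet normal 0.227 0.239 -0.944
  outer loop
   vertex 2.7 3.4 1.0
   vertex 2.1 1.6 0.4
   vertex 0.0 2.8 0.2
  endloop
 endfacet
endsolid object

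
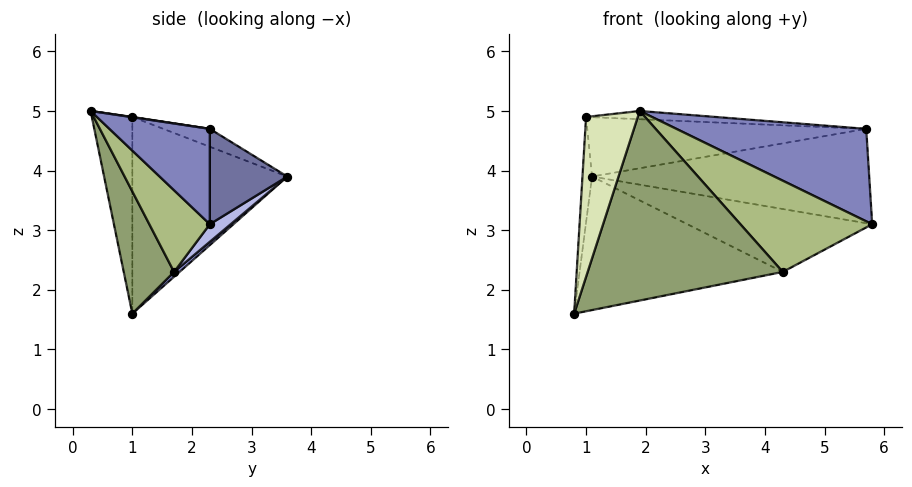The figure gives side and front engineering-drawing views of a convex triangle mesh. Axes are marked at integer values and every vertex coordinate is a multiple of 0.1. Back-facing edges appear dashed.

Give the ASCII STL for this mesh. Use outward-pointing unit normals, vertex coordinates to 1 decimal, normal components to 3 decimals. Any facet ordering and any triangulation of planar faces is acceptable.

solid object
 facet normal 0.269 0.963 0.017
  outer loop
   vertex 5.7 2.3 4.7
   vertex 5.8 2.3 3.1
   vertex 1.1 3.6 3.9
  endloop
 endfacet
 facet normal 0.467 -0.884 0.029
  outer loop
   vertex 5.7 2.3 4.7
   vertex 1.9 0.3 5.0
   vertex 5.8 2.3 3.1
  endloop
 endfacet
 facet normal 0.018 0.661 -0.750
  outer loop
   vertex 4.3 1.7 2.3
   vertex 0.8 1.0 1.6
   vertex 1.1 3.6 3.9
  endloop
 endfacet
 facet normal 0.081 0.718 -0.691
  outer loop
   vertex 4.3 1.7 2.3
   vertex 1.1 3.6 3.9
   vertex 5.8 2.3 3.1
  endloop
 endfacet
 facet normal 0.240 -0.932 -0.270
  outer loop
   vertex 4.3 1.7 2.3
   vertex 1.9 0.3 5.0
   vertex 0.8 1.0 1.6
  endloop
 endfacet
 facet normal 0.415 -0.904 -0.100
  outer loop
   vertex 4.3 1.7 2.3
   vertex 5.8 2.3 3.1
   vertex 1.9 0.3 5.0
  endloop
 endfacet
 facet normal -0.996 0.062 0.060
  outer loop
   vertex 1.0 1.0 4.9
   vertex 1.1 3.6 3.9
   vertex 0.8 1.0 1.6
  endloop
 endfacet
 facet normal -0.616 -0.787 0.037
  outer loop
   vertex 1.0 1.0 4.9
   vertex 0.8 1.0 1.6
   vertex 1.9 0.3 5.0
  endloop
 endfacet
 facet normal -0.060 0.360 0.931
  outer loop
   vertex 1.0 1.0 4.9
   vertex 5.7 2.3 4.7
   vertex 1.1 3.6 3.9
  endloop
 endfacet
 facet normal 0.002 0.144 0.990
  outer loop
   vertex 1.0 1.0 4.9
   vertex 1.9 0.3 5.0
   vertex 5.7 2.3 4.7
  endloop
 endfacet
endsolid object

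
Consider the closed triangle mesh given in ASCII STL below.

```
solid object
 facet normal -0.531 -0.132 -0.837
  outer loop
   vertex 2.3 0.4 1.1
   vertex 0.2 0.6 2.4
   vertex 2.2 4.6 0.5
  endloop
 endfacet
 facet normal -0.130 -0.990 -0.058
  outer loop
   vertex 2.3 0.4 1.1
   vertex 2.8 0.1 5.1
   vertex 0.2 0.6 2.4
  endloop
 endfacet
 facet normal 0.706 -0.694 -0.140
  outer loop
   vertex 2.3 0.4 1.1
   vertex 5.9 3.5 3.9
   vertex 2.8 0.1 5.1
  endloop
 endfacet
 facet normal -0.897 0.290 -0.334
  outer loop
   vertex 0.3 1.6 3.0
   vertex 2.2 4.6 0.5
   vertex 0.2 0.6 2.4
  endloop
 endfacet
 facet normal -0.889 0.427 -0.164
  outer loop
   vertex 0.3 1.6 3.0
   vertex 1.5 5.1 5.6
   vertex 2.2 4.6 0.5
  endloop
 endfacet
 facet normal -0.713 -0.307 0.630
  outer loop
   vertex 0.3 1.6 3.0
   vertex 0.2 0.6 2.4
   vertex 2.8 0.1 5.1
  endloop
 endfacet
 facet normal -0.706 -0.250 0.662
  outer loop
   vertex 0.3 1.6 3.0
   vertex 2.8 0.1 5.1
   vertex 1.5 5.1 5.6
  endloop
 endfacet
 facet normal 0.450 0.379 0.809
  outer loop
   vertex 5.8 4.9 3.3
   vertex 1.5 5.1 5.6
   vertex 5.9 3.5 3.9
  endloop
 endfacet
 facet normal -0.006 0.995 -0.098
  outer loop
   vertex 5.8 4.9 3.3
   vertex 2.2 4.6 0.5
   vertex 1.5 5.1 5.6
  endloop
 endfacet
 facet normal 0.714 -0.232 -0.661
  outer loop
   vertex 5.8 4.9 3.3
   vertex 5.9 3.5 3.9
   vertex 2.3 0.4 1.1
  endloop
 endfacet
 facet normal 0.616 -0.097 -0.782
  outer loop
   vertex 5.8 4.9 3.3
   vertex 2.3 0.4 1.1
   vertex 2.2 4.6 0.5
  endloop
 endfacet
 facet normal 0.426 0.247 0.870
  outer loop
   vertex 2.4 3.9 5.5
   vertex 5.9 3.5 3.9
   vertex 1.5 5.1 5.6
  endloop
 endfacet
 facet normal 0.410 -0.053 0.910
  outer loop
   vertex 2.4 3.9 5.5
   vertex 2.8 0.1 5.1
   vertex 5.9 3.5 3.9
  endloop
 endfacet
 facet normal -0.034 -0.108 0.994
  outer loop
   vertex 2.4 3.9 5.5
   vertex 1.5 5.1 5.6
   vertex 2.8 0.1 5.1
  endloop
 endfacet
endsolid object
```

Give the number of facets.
14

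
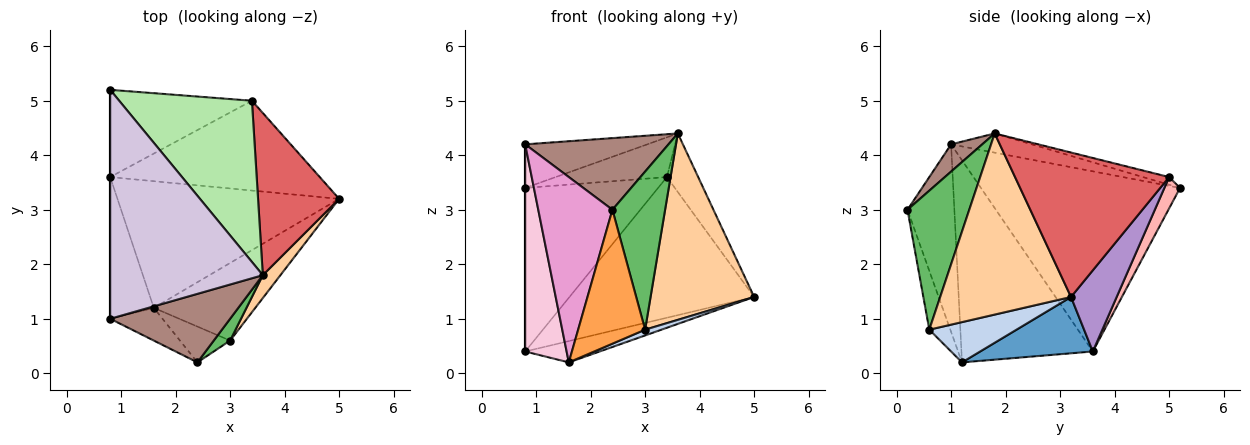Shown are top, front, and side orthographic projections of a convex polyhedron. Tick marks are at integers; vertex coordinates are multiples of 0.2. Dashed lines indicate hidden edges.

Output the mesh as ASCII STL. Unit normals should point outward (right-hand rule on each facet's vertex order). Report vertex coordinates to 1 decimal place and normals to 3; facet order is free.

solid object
 facet normal 0.243 0.161 -0.957
  outer loop
   vertex 0.8 3.6 0.4
   vertex 5.0 3.2 1.4
   vertex 1.6 1.2 0.2
  endloop
 endfacet
 facet normal 0.368 -0.069 -0.927
  outer loop
   vertex 3.0 0.6 0.8
   vertex 1.6 1.2 0.2
   vertex 5.0 3.2 1.4
  endloop
 endfacet
 facet normal -0.290 -0.924 -0.247
  outer loop
   vertex 3.0 0.6 0.8
   vertex 2.4 0.2 3.0
   vertex 1.6 1.2 0.2
  endloop
 endfacet
 facet normal 0.782 -0.619 0.076
  outer loop
   vertex 3.0 0.6 0.8
   vertex 5.0 3.2 1.4
   vertex 3.6 1.8 4.4
  endloop
 endfacet
 facet normal 0.758 -0.646 0.089
  outer loop
   vertex 3.0 0.6 0.8
   vertex 3.6 1.8 4.4
   vertex 2.4 0.2 3.0
  endloop
 endfacet
 facet normal -0.056 0.239 0.969
  outer loop
   vertex 3.4 5.0 3.6
   vertex 0.8 5.2 3.4
   vertex 3.6 1.8 4.4
  endloop
 endfacet
 facet normal 0.859 0.174 0.482
  outer loop
   vertex 3.4 5.0 3.6
   vertex 3.6 1.8 4.4
   vertex 5.0 3.2 1.4
  endloop
 endfacet
 facet normal 0.104 0.878 -0.468
  outer loop
   vertex 3.4 5.0 3.6
   vertex 0.8 3.6 0.4
   vertex 0.8 5.2 3.4
  endloop
 endfacet
 facet normal 0.204 0.825 -0.527
  outer loop
   vertex 3.4 5.0 3.6
   vertex 5.0 3.2 1.4
   vertex 0.8 3.6 0.4
  endloop
 endfacet
 facet normal -0.123 0.186 0.975
  outer loop
   vertex 0.8 1.0 4.2
   vertex 3.6 1.8 4.4
   vertex 0.8 5.2 3.4
  endloop
 endfacet
 facet normal 0.155 -0.714 0.683
  outer loop
   vertex 0.8 1.0 4.2
   vertex 2.4 0.2 3.0
   vertex 3.6 1.8 4.4
  endloop
 endfacet
 facet normal -1.000 0.000 0.000
  outer loop
   vertex 0.8 1.0 4.2
   vertex 0.8 5.2 3.4
   vertex 0.8 3.6 0.4
  endloop
 endfacet
 facet normal -0.529 -0.836 -0.148
  outer loop
   vertex 0.8 1.0 4.2
   vertex 1.6 1.2 0.2
   vertex 2.4 0.2 3.0
  endloop
 endfacet
 facet normal -0.934 -0.295 -0.202
  outer loop
   vertex 0.8 1.0 4.2
   vertex 0.8 3.6 0.4
   vertex 1.6 1.2 0.2
  endloop
 endfacet
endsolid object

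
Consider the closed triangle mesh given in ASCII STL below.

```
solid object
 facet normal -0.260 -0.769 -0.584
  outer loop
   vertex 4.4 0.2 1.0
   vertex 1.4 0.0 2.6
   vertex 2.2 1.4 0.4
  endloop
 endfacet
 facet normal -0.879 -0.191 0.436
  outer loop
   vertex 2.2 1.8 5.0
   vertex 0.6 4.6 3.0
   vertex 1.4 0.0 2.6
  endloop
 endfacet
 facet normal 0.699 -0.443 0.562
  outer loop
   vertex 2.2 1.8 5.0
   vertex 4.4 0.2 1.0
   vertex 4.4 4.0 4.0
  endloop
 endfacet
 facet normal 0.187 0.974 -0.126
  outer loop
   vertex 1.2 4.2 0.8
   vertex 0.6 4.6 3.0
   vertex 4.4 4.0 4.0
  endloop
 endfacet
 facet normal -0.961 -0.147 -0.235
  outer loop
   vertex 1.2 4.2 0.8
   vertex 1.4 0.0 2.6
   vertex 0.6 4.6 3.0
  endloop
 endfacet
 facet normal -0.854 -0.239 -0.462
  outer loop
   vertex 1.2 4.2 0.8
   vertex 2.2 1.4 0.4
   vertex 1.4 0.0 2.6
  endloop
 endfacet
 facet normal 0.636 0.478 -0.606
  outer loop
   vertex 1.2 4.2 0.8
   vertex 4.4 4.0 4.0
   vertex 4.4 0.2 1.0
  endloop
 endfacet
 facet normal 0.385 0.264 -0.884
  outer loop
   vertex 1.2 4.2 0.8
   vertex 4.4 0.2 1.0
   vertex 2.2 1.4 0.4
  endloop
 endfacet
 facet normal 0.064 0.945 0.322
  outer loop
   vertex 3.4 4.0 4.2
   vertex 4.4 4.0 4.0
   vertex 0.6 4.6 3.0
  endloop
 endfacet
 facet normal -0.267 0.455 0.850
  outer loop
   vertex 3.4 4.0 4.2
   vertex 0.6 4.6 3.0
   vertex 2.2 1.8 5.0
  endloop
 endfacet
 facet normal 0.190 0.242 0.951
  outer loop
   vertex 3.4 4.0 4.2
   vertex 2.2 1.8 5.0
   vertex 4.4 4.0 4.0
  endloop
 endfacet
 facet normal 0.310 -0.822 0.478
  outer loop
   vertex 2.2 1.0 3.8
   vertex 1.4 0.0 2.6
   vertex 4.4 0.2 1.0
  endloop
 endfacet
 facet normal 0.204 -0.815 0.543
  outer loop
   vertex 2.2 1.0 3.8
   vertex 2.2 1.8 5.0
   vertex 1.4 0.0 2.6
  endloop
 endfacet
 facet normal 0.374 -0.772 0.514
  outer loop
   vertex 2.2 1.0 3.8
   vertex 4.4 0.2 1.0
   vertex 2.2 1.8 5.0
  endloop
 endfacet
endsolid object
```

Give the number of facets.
14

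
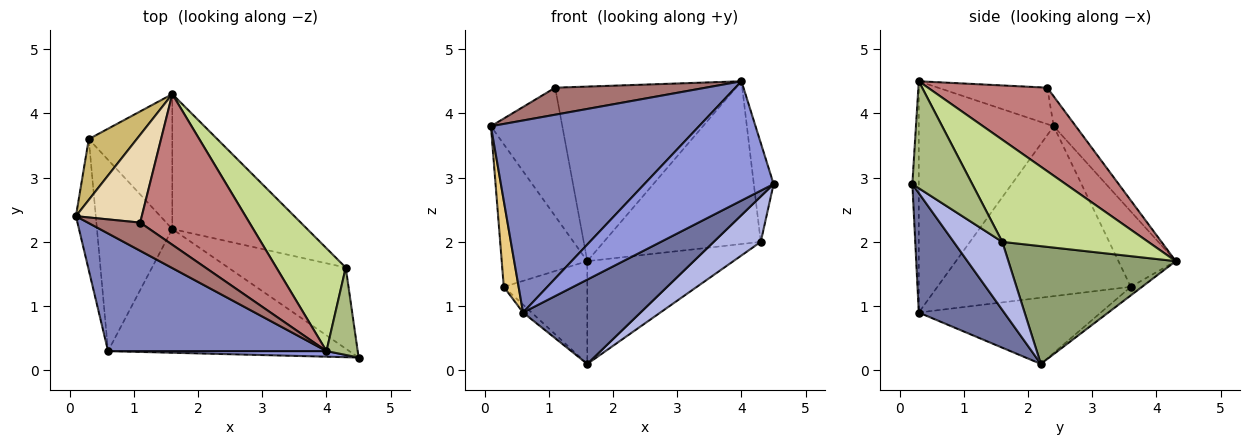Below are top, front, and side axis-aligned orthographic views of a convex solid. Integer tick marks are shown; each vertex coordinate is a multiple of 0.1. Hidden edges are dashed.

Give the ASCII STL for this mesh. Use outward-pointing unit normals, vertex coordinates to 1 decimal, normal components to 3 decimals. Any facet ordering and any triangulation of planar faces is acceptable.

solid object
 facet normal 0.379 -0.521 -0.765
  outer loop
   vertex 0.6 0.3 0.9
   vertex 1.6 2.2 0.1
   vertex 4.5 0.2 2.9
  endloop
 endfacet
 facet normal -0.484 -0.746 0.457
  outer loop
   vertex 4.0 0.3 4.5
   vertex 0.1 2.4 3.8
   vertex 0.6 0.3 0.9
  endloop
 endfacet
 facet normal -0.050 -0.998 0.047
  outer loop
   vertex 4.0 0.3 4.5
   vertex 0.6 0.3 0.9
   vertex 4.5 0.2 2.9
  endloop
 endfacet
 facet normal 0.451 -0.436 -0.779
  outer loop
   vertex 4.3 1.6 2.0
   vertex 4.5 0.2 2.9
   vertex 1.6 2.2 0.1
  endloop
 endfacet
 facet normal 0.570 0.498 -0.653
  outer loop
   vertex 4.3 1.6 2.0
   vertex 1.6 2.2 0.1
   vertex 1.6 4.3 1.7
  endloop
 endfacet
 facet normal 0.915 0.302 0.267
  outer loop
   vertex 4.3 1.6 2.0
   vertex 4.0 0.3 4.5
   vertex 4.5 0.2 2.9
  endloop
 endfacet
 facet normal 0.618 0.665 0.420
  outer loop
   vertex 4.3 1.6 2.0
   vertex 1.6 4.3 1.7
   vertex 4.0 0.3 4.5
  endloop
 endfacet
 facet normal -0.081 0.604 -0.793
  outer loop
   vertex 0.3 3.6 1.3
   vertex 1.6 4.3 1.7
   vertex 1.6 2.2 0.1
  endloop
 endfacet
 facet normal -0.660 0.031 -0.751
  outer loop
   vertex 0.3 3.6 1.3
   vertex 1.6 2.2 0.1
   vertex 0.6 0.3 0.9
  endloop
 endfacet
 facet normal -0.524 0.783 0.334
  outer loop
   vertex 0.3 3.6 1.3
   vertex 0.1 2.4 3.8
   vertex 1.6 4.3 1.7
  endloop
 endfacet
 facet normal -0.990 -0.076 -0.116
  outer loop
   vertex 0.3 3.6 1.3
   vertex 0.6 0.3 0.9
   vertex 0.1 2.4 3.8
  endloop
 endfacet
 facet normal -0.248 0.800 0.547
  outer loop
   vertex 1.1 2.3 4.4
   vertex 1.6 4.3 1.7
   vertex 0.1 2.4 3.8
  endloop
 endfacet
 facet normal -0.449 -0.619 0.645
  outer loop
   vertex 1.1 2.3 4.4
   vertex 0.1 2.4 3.8
   vertex 4.0 0.3 4.5
  endloop
 endfacet
 facet normal 0.447 0.677 0.584
  outer loop
   vertex 1.1 2.3 4.4
   vertex 4.0 0.3 4.5
   vertex 1.6 4.3 1.7
  endloop
 endfacet
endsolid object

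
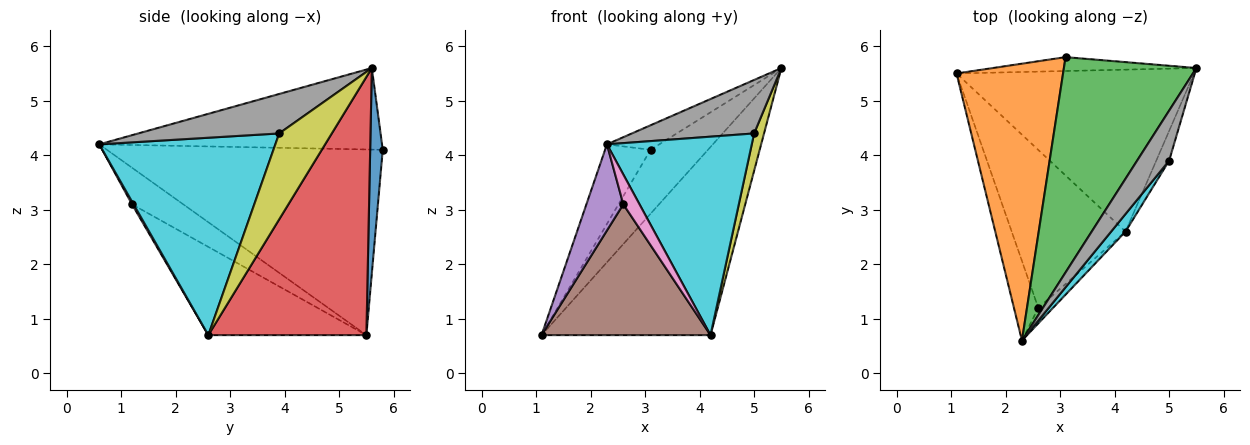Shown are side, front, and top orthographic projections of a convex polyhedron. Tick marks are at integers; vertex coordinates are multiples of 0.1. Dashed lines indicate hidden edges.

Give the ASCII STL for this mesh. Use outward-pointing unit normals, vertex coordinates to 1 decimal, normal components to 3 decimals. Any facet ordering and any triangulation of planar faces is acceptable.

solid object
 facet normal 0.209 0.956 -0.207
  outer loop
   vertex 3.1 5.8 4.1
   vertex 5.5 5.6 5.6
   vertex 1.1 5.5 0.7
  endloop
 endfacet
 facet normal -0.859 0.142 0.493
  outer loop
   vertex 3.1 5.8 4.1
   vertex 1.1 5.5 0.7
   vertex 2.3 0.6 4.2
  endloop
 endfacet
 facet normal -0.522 0.097 0.848
  outer loop
   vertex 3.1 5.8 4.1
   vertex 2.3 0.6 4.2
   vertex 5.5 5.6 5.6
  endloop
 endfacet
 facet normal 0.578 0.618 -0.532
  outer loop
   vertex 4.2 2.6 0.7
   vertex 1.1 5.5 0.7
   vertex 5.5 5.6 5.6
  endloop
 endfacet
 facet normal -0.714 -0.514 -0.475
  outer loop
   vertex 2.6 1.2 3.1
   vertex 2.3 0.6 4.2
   vertex 1.1 5.5 0.7
  endloop
 endfacet
 facet normal -0.512 -0.548 -0.661
  outer loop
   vertex 2.6 1.2 3.1
   vertex 1.1 5.5 0.7
   vertex 4.2 2.6 0.7
  endloop
 endfacet
 facet normal 0.085 -0.884 -0.459
  outer loop
   vertex 2.6 1.2 3.1
   vertex 4.2 2.6 0.7
   vertex 2.3 0.6 4.2
  endloop
 endfacet
 facet normal 0.644 -0.559 0.523
  outer loop
   vertex 5.0 3.9 4.4
   vertex 5.5 5.6 5.6
   vertex 2.3 0.6 4.2
  endloop
 endfacet
 facet normal 0.972 -0.183 -0.146
  outer loop
   vertex 5.0 3.9 4.4
   vertex 4.2 2.6 0.7
   vertex 5.5 5.6 5.6
  endloop
 endfacet
 facet normal 0.771 -0.634 0.056
  outer loop
   vertex 5.0 3.9 4.4
   vertex 2.3 0.6 4.2
   vertex 4.2 2.6 0.7
  endloop
 endfacet
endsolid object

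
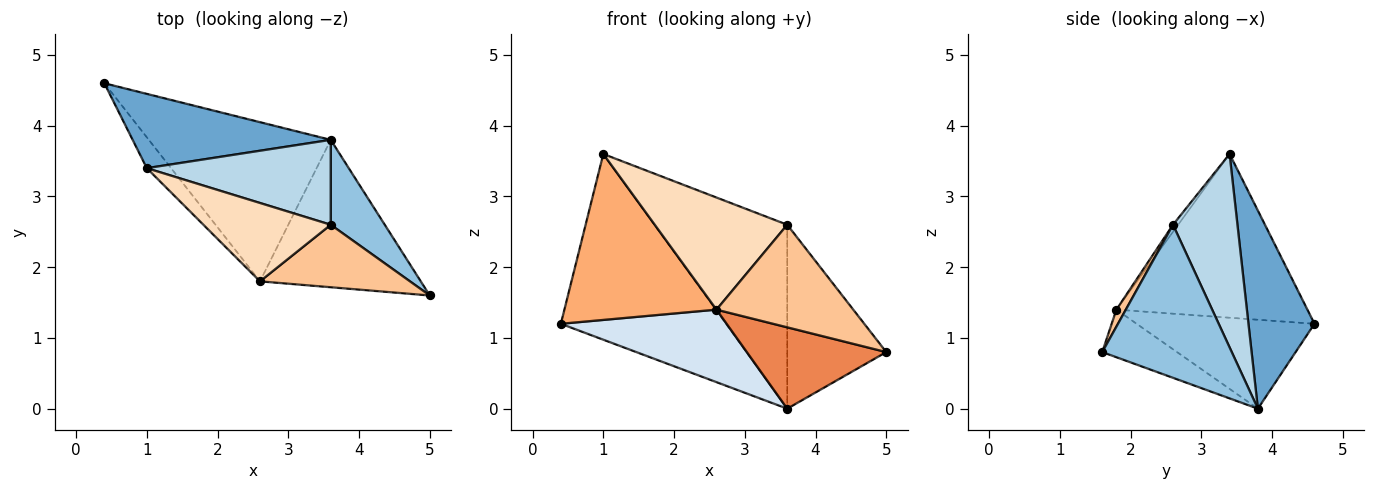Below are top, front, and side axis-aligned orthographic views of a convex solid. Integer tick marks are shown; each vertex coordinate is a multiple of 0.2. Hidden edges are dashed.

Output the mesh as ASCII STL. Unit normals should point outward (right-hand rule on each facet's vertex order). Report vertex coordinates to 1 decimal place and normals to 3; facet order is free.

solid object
 facet normal 0.348 0.870 0.348
  outer loop
   vertex 1.0 3.4 3.6
   vertex 3.6 3.8 0.0
   vertex 0.4 4.6 1.2
  endloop
 endfacet
 facet normal 0.765 0.585 0.270
  outer loop
   vertex 3.6 2.6 2.6
   vertex 5.0 1.6 0.8
   vertex 3.6 3.8 0.0
  endloop
 endfacet
 facet normal 0.403 0.831 0.383
  outer loop
   vertex 3.6 2.6 2.6
   vertex 3.6 3.8 0.0
   vertex 1.0 3.4 3.6
  endloop
 endfacet
 facet normal -0.406 -0.379 -0.831
  outer loop
   vertex 2.6 1.8 1.4
   vertex 0.4 4.6 1.2
   vertex 3.6 3.8 0.0
  endloop
 endfacet
 facet normal -0.251 -0.468 -0.847
  outer loop
   vertex 2.6 1.8 1.4
   vertex 3.6 3.8 0.0
   vertex 5.0 1.6 0.8
  endloop
 endfacet
 facet normal -0.777 -0.619 -0.115
  outer loop
   vertex 2.6 1.8 1.4
   vertex 1.0 3.4 3.6
   vertex 0.4 4.6 1.2
  endloop
 endfacet
 facet normal 0.059 -0.853 0.519
  outer loop
   vertex 2.6 1.8 1.4
   vertex 5.0 1.6 0.8
   vertex 3.6 2.6 2.6
  endloop
 endfacet
 facet normal -0.032 -0.819 0.573
  outer loop
   vertex 2.6 1.8 1.4
   vertex 3.6 2.6 2.6
   vertex 1.0 3.4 3.6
  endloop
 endfacet
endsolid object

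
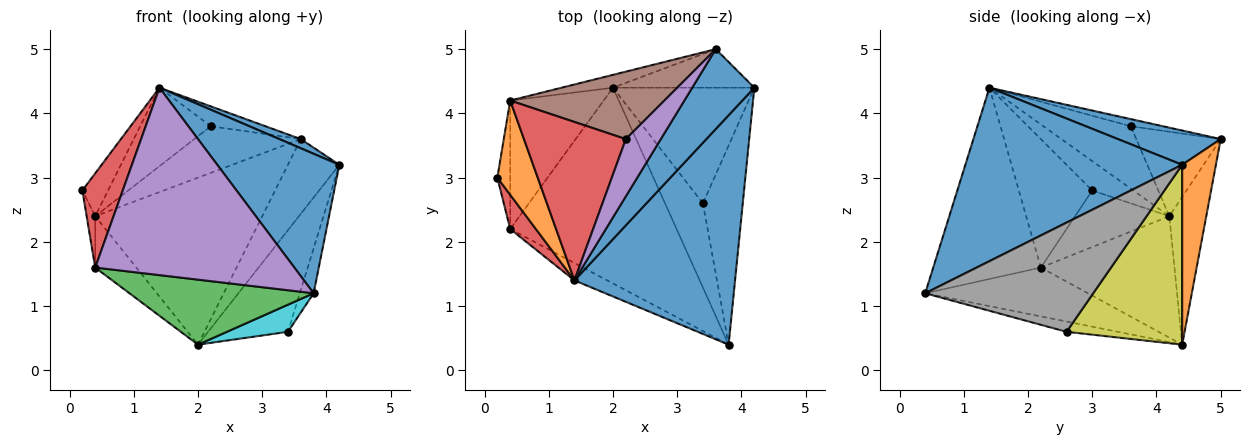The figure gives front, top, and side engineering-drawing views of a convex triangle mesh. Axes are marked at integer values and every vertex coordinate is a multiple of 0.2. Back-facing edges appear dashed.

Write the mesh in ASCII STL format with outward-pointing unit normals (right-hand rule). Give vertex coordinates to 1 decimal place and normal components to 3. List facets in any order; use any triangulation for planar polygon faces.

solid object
 facet normal 0.678 -0.382 0.628
  outer loop
   vertex 1.4 1.4 4.4
   vertex 3.8 0.4 1.2
   vertex 4.2 4.4 3.2
  endloop
 endfacet
 facet normal -0.552 0.345 0.759
  outer loop
   vertex 0.4 4.2 2.4
   vertex 0.2 3.0 2.8
   vertex 1.4 1.4 4.4
  endloop
 endfacet
 facet normal -0.268 -0.304 -0.914
  outer loop
   vertex 0.4 2.2 1.6
   vertex 2.0 4.4 0.4
   vertex 3.8 0.4 1.2
  endloop
 endfacet
 facet normal -0.863 -0.475 0.173
  outer loop
   vertex 0.4 2.2 1.6
   vertex 1.4 1.4 4.4
   vertex 0.2 3.0 2.8
  endloop
 endfacet
 facet normal -0.474 -0.877 -0.081
  outer loop
   vertex 0.4 2.2 1.6
   vertex 3.8 0.4 1.2
   vertex 1.4 1.4 4.4
  endloop
 endfacet
 facet normal -0.971 0.088 -0.221
  outer loop
   vertex 0.4 2.2 1.6
   vertex 0.2 3.0 2.8
   vertex 0.4 4.2 2.4
  endloop
 endfacet
 facet normal -0.770 0.237 -0.592
  outer loop
   vertex 0.4 2.2 1.6
   vertex 0.4 4.2 2.4
   vertex 2.0 4.4 0.4
  endloop
 endfacet
 facet normal 0.937 0.077 -0.342
  outer loop
   vertex 3.4 2.6 0.6
   vertex 4.2 4.4 3.2
   vertex 3.8 0.4 1.2
  endloop
 endfacet
 facet normal 0.691 0.477 -0.543
  outer loop
   vertex 3.4 2.6 0.6
   vertex 2.0 4.4 0.4
   vertex 4.2 4.4 3.2
  endloop
 endfacet
 facet normal -0.250 -0.297 -0.922
  outer loop
   vertex 3.4 2.6 0.6
   vertex 3.8 0.4 1.2
   vertex 2.0 4.4 0.4
  endloop
 endfacet
 facet normal 0.481 -0.100 0.871
  outer loop
   vertex 3.6 5.0 3.6
   vertex 1.4 1.4 4.4
   vertex 4.2 4.4 3.2
  endloop
 endfacet
 facet normal 0.504 0.768 -0.396
  outer loop
   vertex 3.6 5.0 3.6
   vertex 4.2 4.4 3.2
   vertex 2.0 4.4 0.4
  endloop
 endfacet
 facet normal -0.215 0.974 -0.075
  outer loop
   vertex 3.6 5.0 3.6
   vertex 2.0 4.4 0.4
   vertex 0.4 4.2 2.4
  endloop
 endfacet
 facet normal -0.481 0.389 0.785
  outer loop
   vertex 2.2 3.6 3.8
   vertex 0.4 4.2 2.4
   vertex 1.4 1.4 4.4
  endloop
 endfacet
 facet normal -0.189 0.322 0.928
  outer loop
   vertex 2.2 3.6 3.8
   vertex 1.4 1.4 4.4
   vertex 3.6 5.0 3.6
  endloop
 endfacet
 facet normal -0.411 0.518 0.750
  outer loop
   vertex 2.2 3.6 3.8
   vertex 3.6 5.0 3.6
   vertex 0.4 4.2 2.4
  endloop
 endfacet
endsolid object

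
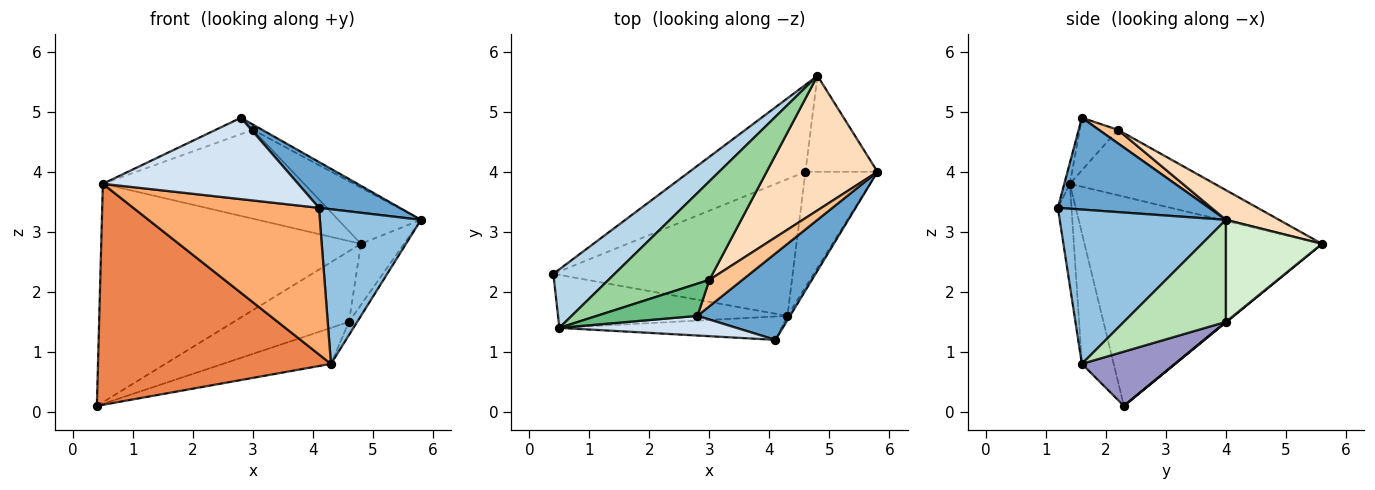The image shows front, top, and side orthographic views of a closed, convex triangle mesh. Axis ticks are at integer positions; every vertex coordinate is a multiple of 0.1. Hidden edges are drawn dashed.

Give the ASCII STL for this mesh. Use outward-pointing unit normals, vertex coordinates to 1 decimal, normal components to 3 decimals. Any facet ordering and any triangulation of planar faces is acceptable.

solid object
 facet normal 0.659 -0.352 0.665
  outer loop
   vertex 2.8 1.6 4.9
   vertex 4.1 1.2 3.4
   vertex 5.8 4.0 3.2
  endloop
 endfacet
 facet normal 0.854 -0.520 -0.014
  outer loop
   vertex 4.3 1.6 0.8
   vertex 5.8 4.0 3.2
   vertex 4.1 1.2 3.4
  endloop
 endfacet
 facet normal -0.662 0.724 0.194
  outer loop
   vertex 0.5 1.4 3.8
   vertex 4.8 5.6 2.8
   vertex 0.4 2.3 0.1
  endloop
 endfacet
 facet normal -0.028 -0.972 0.235
  outer loop
   vertex 0.5 1.4 3.8
   vertex 4.1 1.2 3.4
   vertex 2.8 1.6 4.9
  endloop
 endfacet
 facet normal -0.132 -0.964 -0.231
  outer loop
   vertex 0.5 1.4 3.8
   vertex 0.4 2.3 0.1
   vertex 4.3 1.6 0.8
  endloop
 endfacet
 facet normal -0.072 -0.985 -0.157
  outer loop
   vertex 0.5 1.4 3.8
   vertex 4.3 1.6 0.8
   vertex 4.1 1.2 3.4
  endloop
 endfacet
 facet normal 0.372 0.179 0.911
  outer loop
   vertex 3.0 2.2 4.7
   vertex 2.8 1.6 4.9
   vertex 5.8 4.0 3.2
  endloop
 endfacet
 facet normal 0.240 0.374 0.896
  outer loop
   vertex 3.0 2.2 4.7
   vertex 5.8 4.0 3.2
   vertex 4.8 5.6 2.8
  endloop
 endfacet
 facet normal -0.422 0.410 0.808
  outer loop
   vertex 3.0 2.2 4.7
   vertex 0.5 1.4 3.8
   vertex 2.8 1.6 4.9
  endloop
 endfacet
 facet normal -0.434 0.604 0.669
  outer loop
   vertex 3.0 2.2 4.7
   vertex 4.8 5.6 2.8
   vertex 0.5 1.4 3.8
  endloop
 endfacet
 facet normal 0.815 0.066 -0.575
  outer loop
   vertex 4.6 4.0 1.5
   vertex 5.8 4.0 3.2
   vertex 4.3 1.6 0.8
  endloop
 endfacet
 facet normal 0.767 0.344 -0.541
  outer loop
   vertex 4.6 4.0 1.5
   vertex 4.8 5.6 2.8
   vertex 5.8 4.0 3.2
  endloop
 endfacet
 facet normal 0.214 0.249 -0.945
  outer loop
   vertex 4.6 4.0 1.5
   vertex 4.3 1.6 0.8
   vertex 0.4 2.3 0.1
  endloop
 endfacet
 facet normal 0.004 0.630 -0.776
  outer loop
   vertex 4.6 4.0 1.5
   vertex 0.4 2.3 0.1
   vertex 4.8 5.6 2.8
  endloop
 endfacet
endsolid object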